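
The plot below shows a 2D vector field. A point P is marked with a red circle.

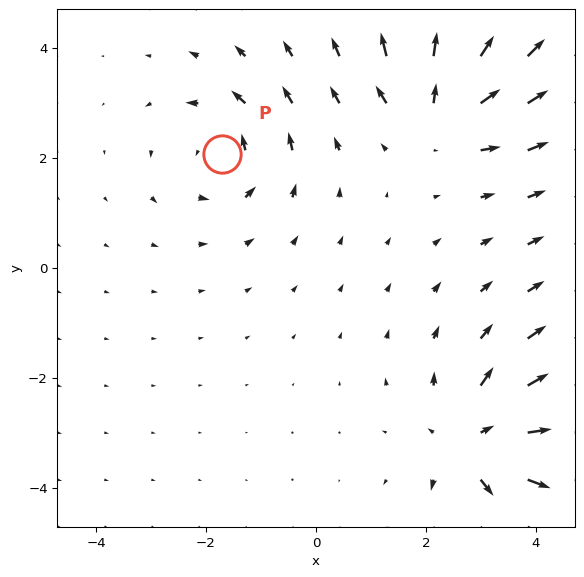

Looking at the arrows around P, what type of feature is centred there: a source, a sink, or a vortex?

vortex

At P (-1.7, 2.1) the arrows circulate counterclockwise. Divergence ≈0, curl about +4 — near-zero divergence with nonzero curl is a vortex.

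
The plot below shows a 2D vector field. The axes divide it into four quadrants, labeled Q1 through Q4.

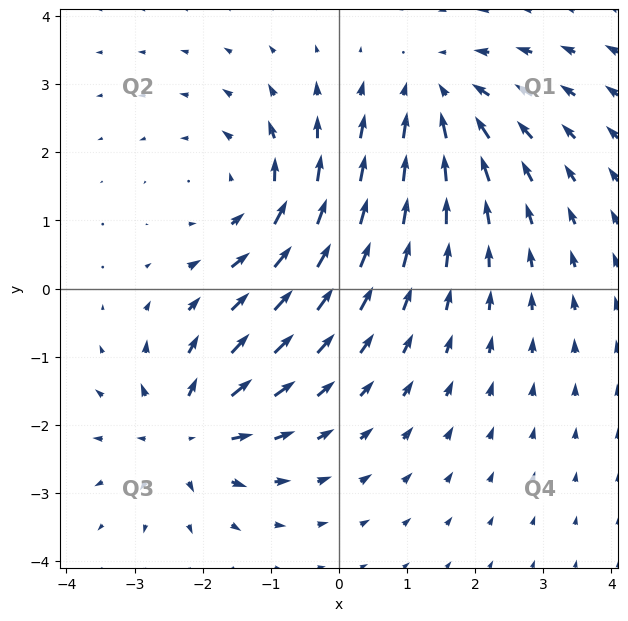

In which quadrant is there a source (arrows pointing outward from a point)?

Q3

The source sits at approximately (-2.2, -2.1), which lies in quadrant Q3. The divergence there is about +3, positive as expected for a source.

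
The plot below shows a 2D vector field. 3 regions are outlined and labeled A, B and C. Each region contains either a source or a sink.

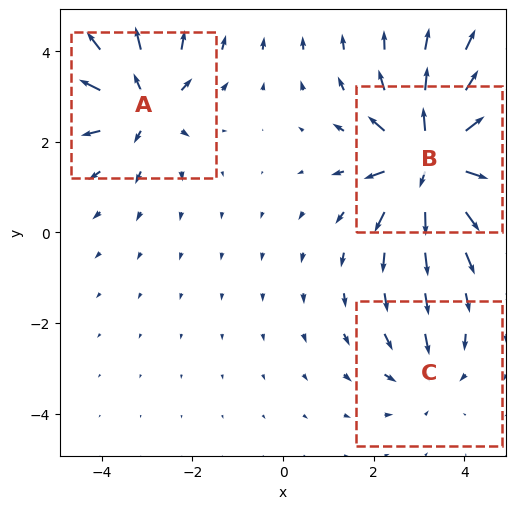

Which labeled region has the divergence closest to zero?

Divergence at each region's feature centre — A: about +4, B: about +6, C: about -2. Region C is closest to zero.

C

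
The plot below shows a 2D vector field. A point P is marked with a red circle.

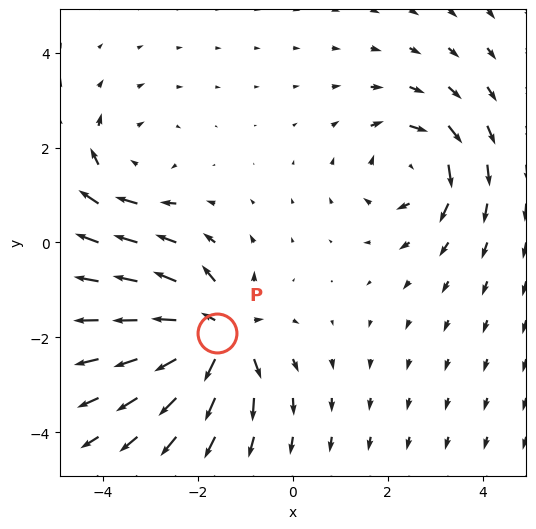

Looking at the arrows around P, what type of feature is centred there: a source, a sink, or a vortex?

source

At P (-1.6, -1.9) the arrows spread outward. Divergence about +6, curl ≈0 — positive divergence with near-zero curl is a source.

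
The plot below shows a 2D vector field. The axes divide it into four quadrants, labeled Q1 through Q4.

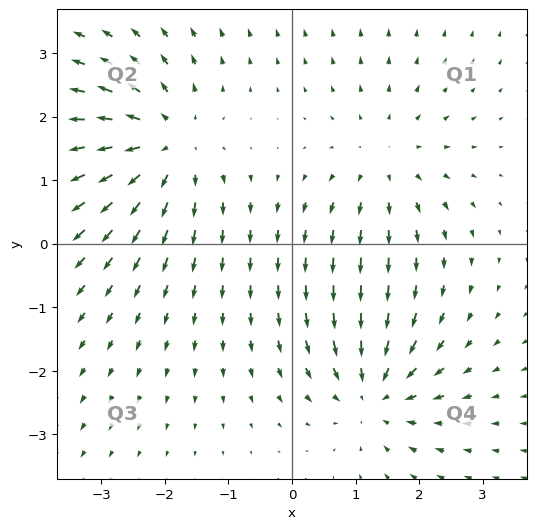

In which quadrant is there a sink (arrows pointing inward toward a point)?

Q4

The sink sits at approximately (1.3, -2.3), which lies in quadrant Q4. The divergence there is about -5, negative as expected for a sink.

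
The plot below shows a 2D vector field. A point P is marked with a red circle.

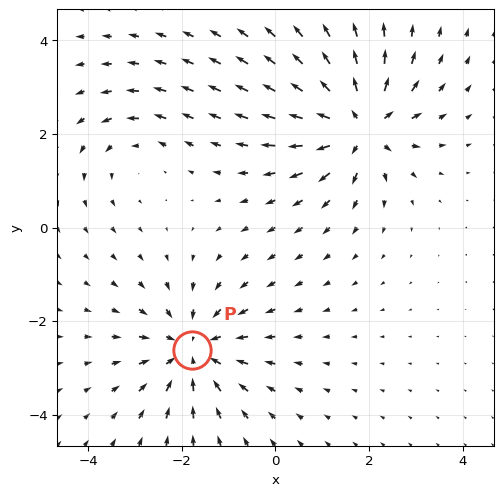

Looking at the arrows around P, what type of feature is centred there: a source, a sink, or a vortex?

sink

At P (-1.8, -2.6) the arrows converge inward. Divergence about -4, curl ≈0 — negative divergence with near-zero curl is a sink.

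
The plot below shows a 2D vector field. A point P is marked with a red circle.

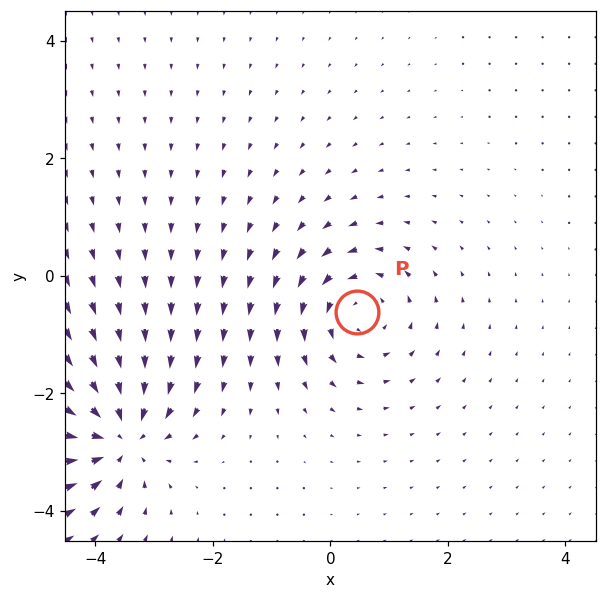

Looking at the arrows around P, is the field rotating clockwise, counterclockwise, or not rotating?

counterclockwise

Near P at (0.5, -0.6) the arrows circulate counterclockwise. The curl (z-component) there is about +5; positive curl means counterclockwise rotation.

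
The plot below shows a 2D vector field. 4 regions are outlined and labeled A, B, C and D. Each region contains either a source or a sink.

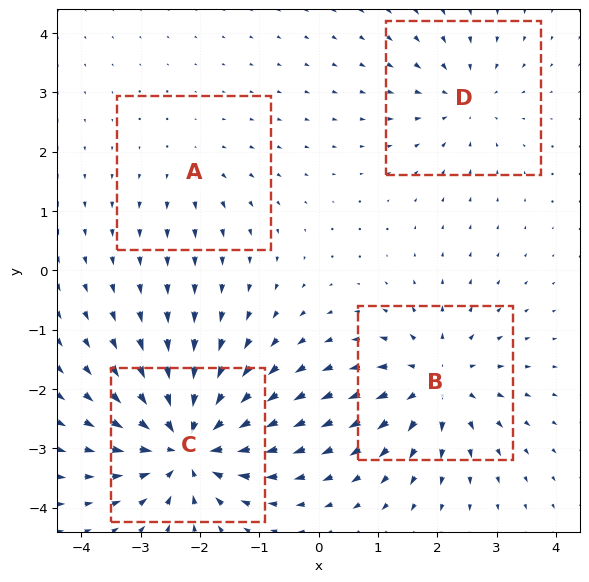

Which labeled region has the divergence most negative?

Divergence at each region's feature centre — A: about +2, B: about +6, C: about -8, D: about -4. Region C is most negative.

C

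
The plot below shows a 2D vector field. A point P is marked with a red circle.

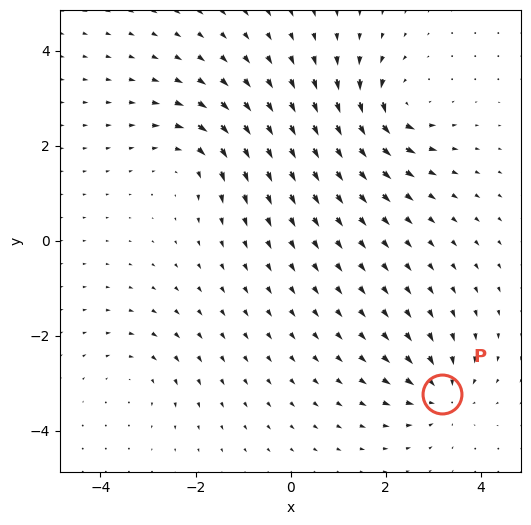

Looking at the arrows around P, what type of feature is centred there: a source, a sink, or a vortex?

At P (3.2, -3.2) the arrows converge inward. Divergence about -5, curl ≈0 — negative divergence with near-zero curl is a sink.

sink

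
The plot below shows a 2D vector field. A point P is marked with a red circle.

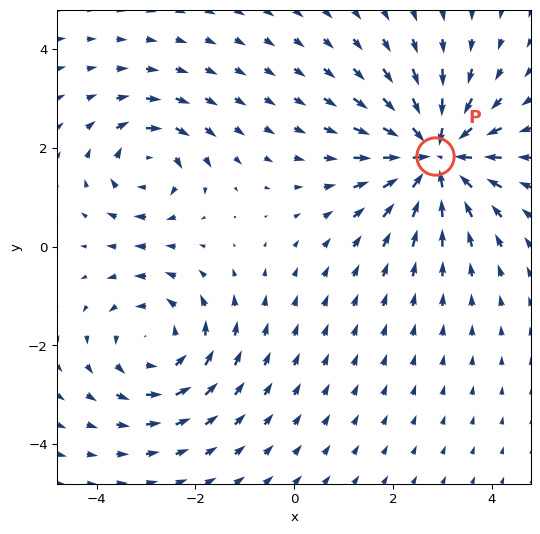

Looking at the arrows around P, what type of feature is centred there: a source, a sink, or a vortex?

At P (2.8, 1.8) the arrows converge inward. Divergence about -7, curl ≈0 — negative divergence with near-zero curl is a sink.

sink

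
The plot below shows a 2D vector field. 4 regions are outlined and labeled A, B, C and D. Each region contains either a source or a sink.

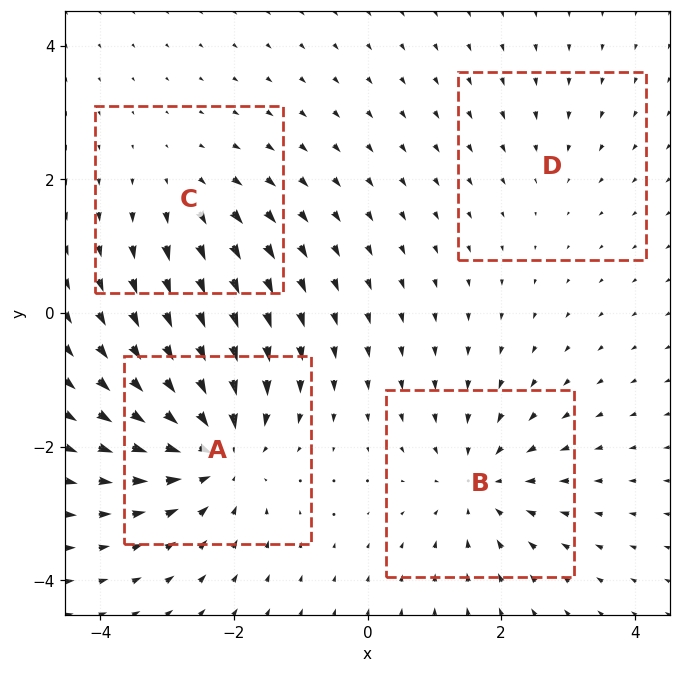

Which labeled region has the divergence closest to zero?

D

Divergence at each region's feature centre — A: about -7, B: about -5, C: about +3, D: about -2. Region D is closest to zero.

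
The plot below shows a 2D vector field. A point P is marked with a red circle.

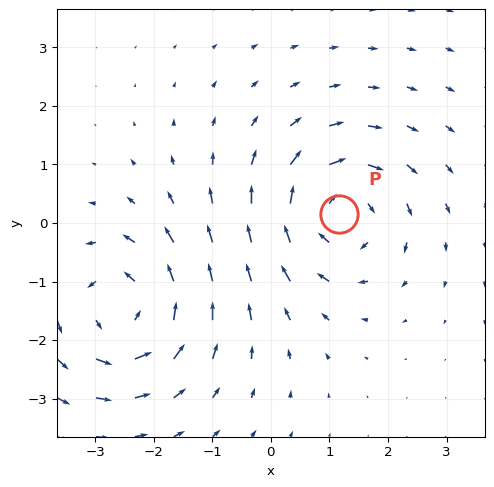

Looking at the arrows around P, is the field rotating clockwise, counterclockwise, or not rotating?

Near P at (1.2, 0.1) the arrows circulate clockwise. The curl (z-component) there is about -5; negative curl means clockwise rotation.

clockwise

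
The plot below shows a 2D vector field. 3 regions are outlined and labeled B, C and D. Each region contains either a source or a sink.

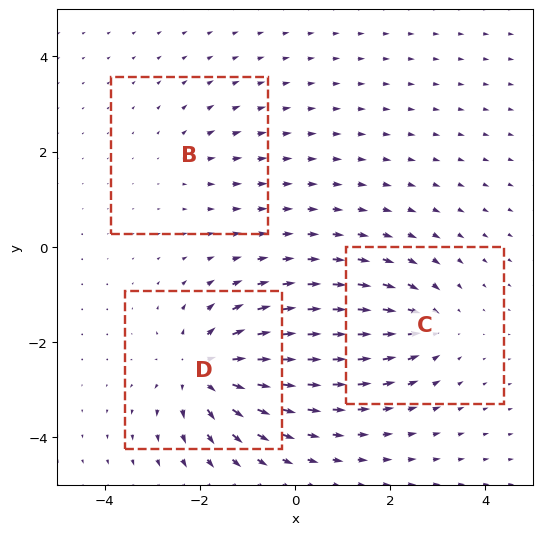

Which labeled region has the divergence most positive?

Divergence at each region's feature centre — B: about +2, C: about -4, D: about +6. Region D is most positive.

D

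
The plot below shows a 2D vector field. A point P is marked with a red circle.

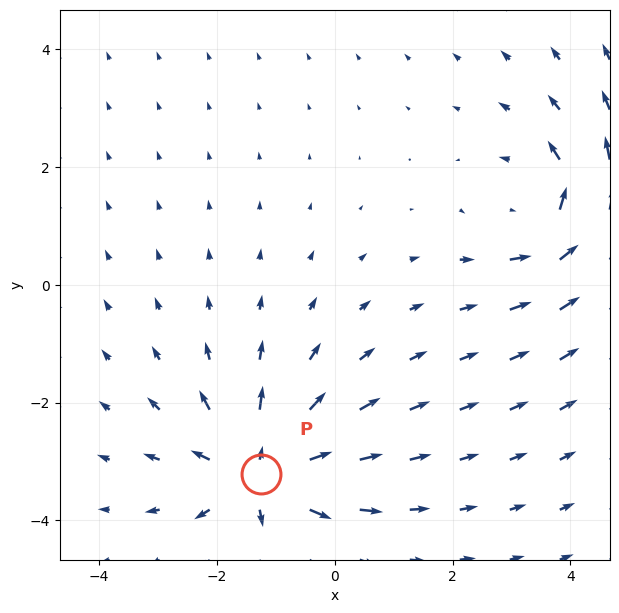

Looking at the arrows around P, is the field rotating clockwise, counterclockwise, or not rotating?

Near P at (-1.3, -3.2) the arrows show no circulation. The curl there is ≈0.

not rotating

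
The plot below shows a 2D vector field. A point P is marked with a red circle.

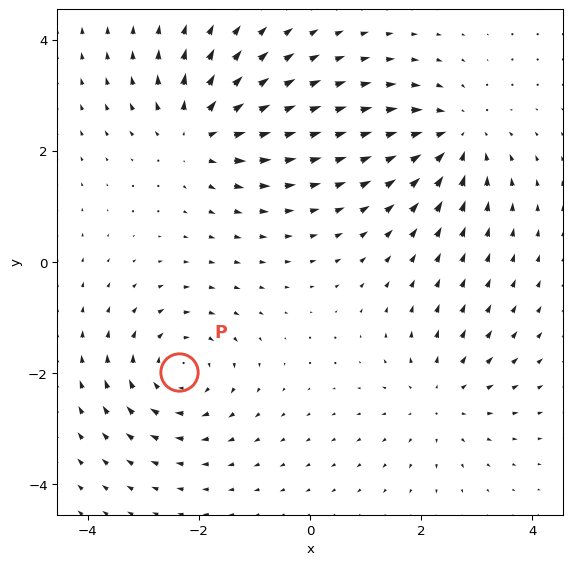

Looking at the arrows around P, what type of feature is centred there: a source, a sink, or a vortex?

vortex

At P (-2.4, -2.0) the arrows circulate clockwise. Divergence ≈0, curl about -5 — near-zero divergence with nonzero curl is a vortex.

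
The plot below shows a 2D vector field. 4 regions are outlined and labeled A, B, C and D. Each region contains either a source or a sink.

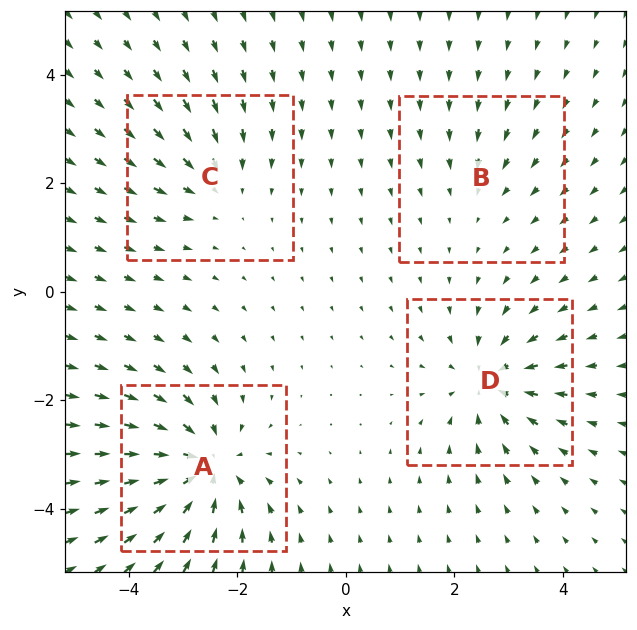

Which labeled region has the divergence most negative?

Divergence at each region's feature centre — A: about -7, B: about -2, C: about -3, D: about -5. Region A is most negative.

A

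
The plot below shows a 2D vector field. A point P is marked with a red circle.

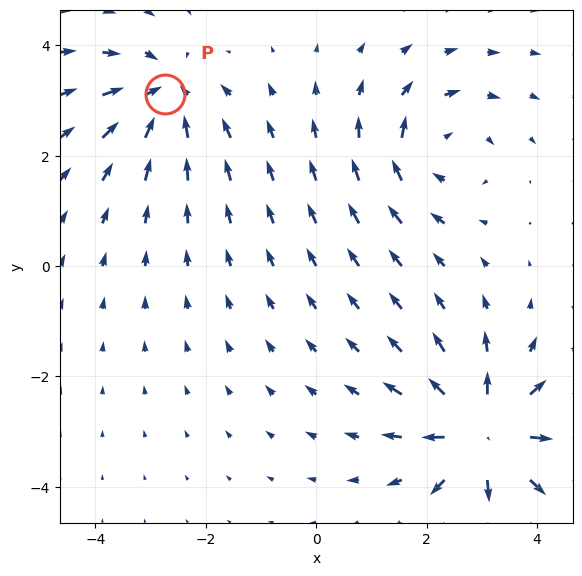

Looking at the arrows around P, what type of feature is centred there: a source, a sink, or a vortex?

At P (-2.7, 3.1) the arrows converge inward. Divergence about -4, curl ≈0 — negative divergence with near-zero curl is a sink.

sink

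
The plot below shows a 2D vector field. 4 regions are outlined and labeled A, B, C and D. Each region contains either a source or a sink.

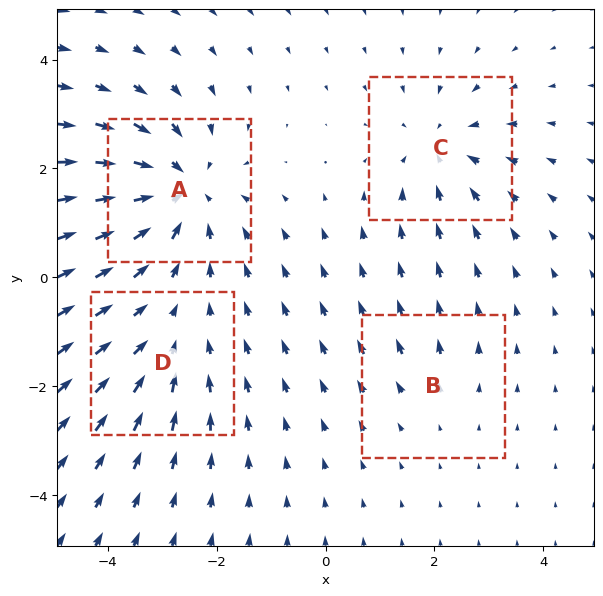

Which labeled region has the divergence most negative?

Divergence at each region's feature centre — A: about -6, B: about +2, C: about -4, D: about -3. Region A is most negative.

A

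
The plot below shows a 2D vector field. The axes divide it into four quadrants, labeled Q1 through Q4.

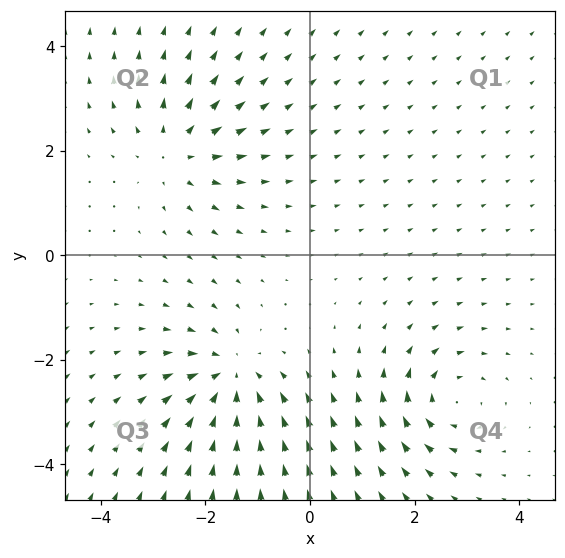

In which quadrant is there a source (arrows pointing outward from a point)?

The source sits at approximately (-2.6, 2.0), which lies in quadrant Q2. The divergence there is about +4, positive as expected for a source.

Q2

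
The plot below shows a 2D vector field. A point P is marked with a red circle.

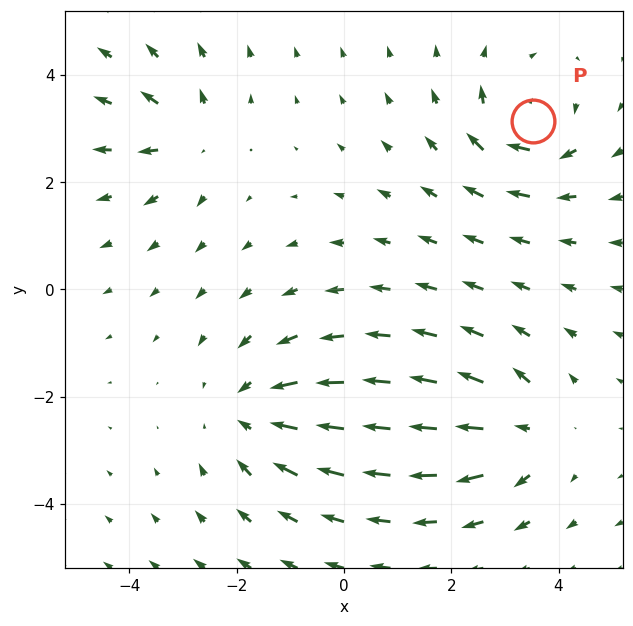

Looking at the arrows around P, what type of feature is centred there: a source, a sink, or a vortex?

At P (3.5, 3.1) the arrows circulate clockwise. Divergence ≈0, curl about -5 — near-zero divergence with nonzero curl is a vortex.

vortex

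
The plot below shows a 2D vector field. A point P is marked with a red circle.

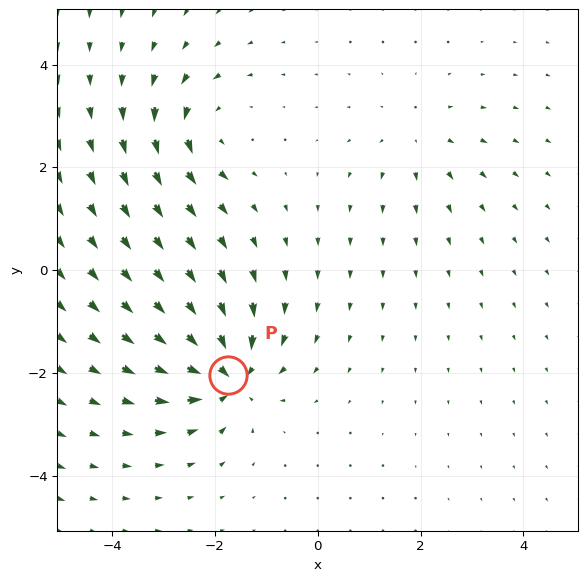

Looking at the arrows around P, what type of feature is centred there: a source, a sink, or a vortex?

sink

At P (-1.8, -2.0) the arrows converge inward. Divergence about -6, curl ≈0 — negative divergence with near-zero curl is a sink.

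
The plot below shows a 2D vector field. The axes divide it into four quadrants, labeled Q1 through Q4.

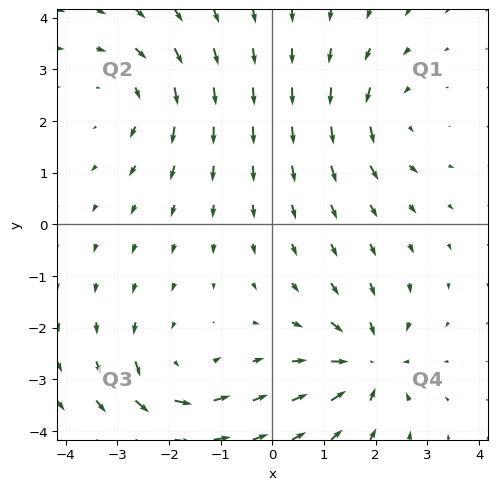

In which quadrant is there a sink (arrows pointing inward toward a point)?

Q4

The sink sits at approximately (1.9, -2.7), which lies in quadrant Q4. The divergence there is about -6, negative as expected for a sink.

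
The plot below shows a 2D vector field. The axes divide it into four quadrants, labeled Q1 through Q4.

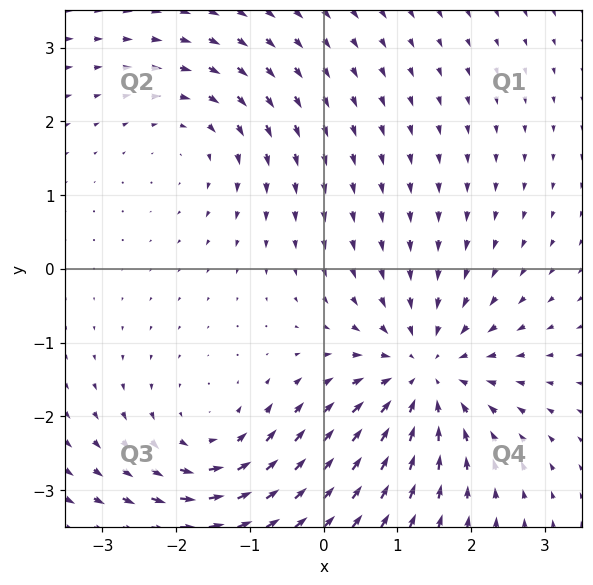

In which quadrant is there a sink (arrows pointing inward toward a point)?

Q4

The sink sits at approximately (1.4, -1.4), which lies in quadrant Q4. The divergence there is about -4, negative as expected for a sink.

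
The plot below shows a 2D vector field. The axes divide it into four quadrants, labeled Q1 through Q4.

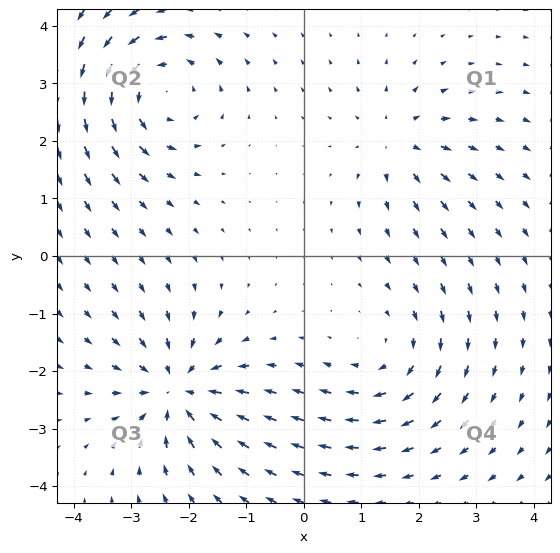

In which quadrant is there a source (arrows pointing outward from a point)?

Q1

The source sits at approximately (1.6, 2.0), which lies in quadrant Q1. The divergence there is about +3, positive as expected for a source.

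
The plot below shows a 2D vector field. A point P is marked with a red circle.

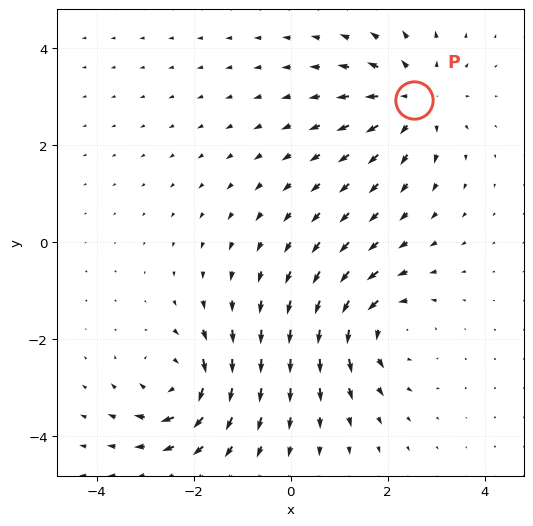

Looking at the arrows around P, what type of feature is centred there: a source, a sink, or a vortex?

At P (2.6, 2.9) the arrows spread outward. Divergence about +4, curl ≈0 — positive divergence with near-zero curl is a source.

source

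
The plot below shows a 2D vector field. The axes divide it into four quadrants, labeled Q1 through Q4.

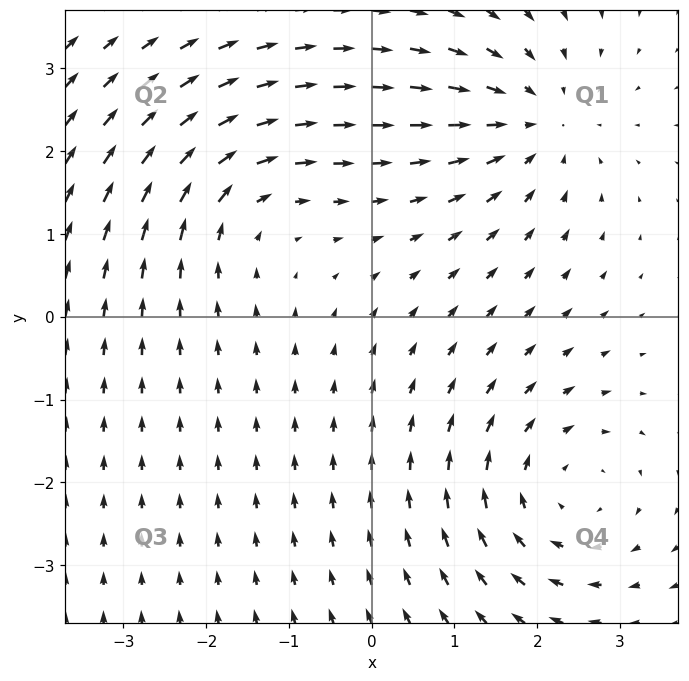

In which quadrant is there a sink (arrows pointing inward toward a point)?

Q1

The sink sits at approximately (2.0, 2.4), which lies in quadrant Q1. The divergence there is about -4, negative as expected for a sink.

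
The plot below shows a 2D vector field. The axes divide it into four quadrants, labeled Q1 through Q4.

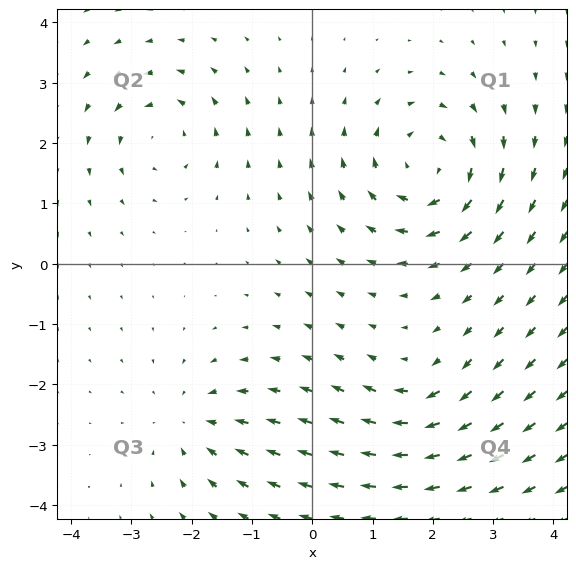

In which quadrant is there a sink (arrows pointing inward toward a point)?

Q3

The sink sits at approximately (-2.0, -2.6), which lies in quadrant Q3. The divergence there is about -3, negative as expected for a sink.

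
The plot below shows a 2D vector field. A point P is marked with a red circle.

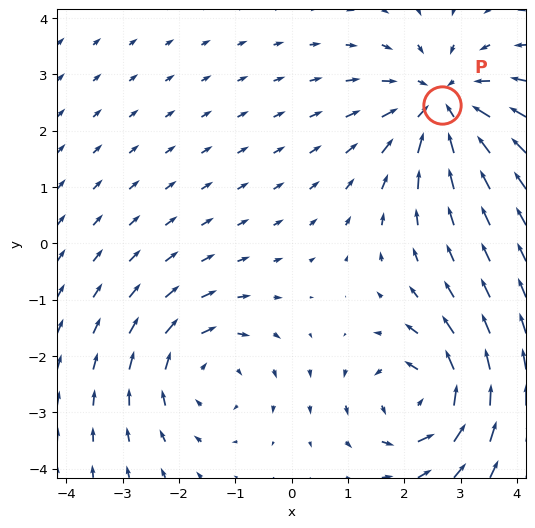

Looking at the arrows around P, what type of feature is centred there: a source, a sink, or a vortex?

sink

At P (2.7, 2.5) the arrows converge inward. Divergence about -5, curl ≈0 — negative divergence with near-zero curl is a sink.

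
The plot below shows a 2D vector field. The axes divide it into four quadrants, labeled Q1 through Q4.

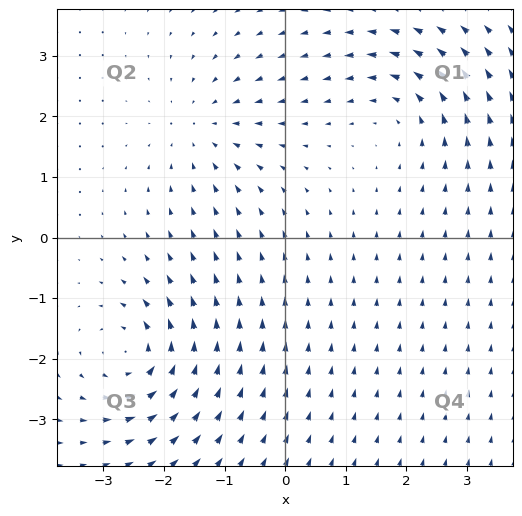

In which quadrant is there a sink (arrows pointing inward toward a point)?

Q2

The sink sits at approximately (-1.4, 1.8), which lies in quadrant Q2. The divergence there is about -3, negative as expected for a sink.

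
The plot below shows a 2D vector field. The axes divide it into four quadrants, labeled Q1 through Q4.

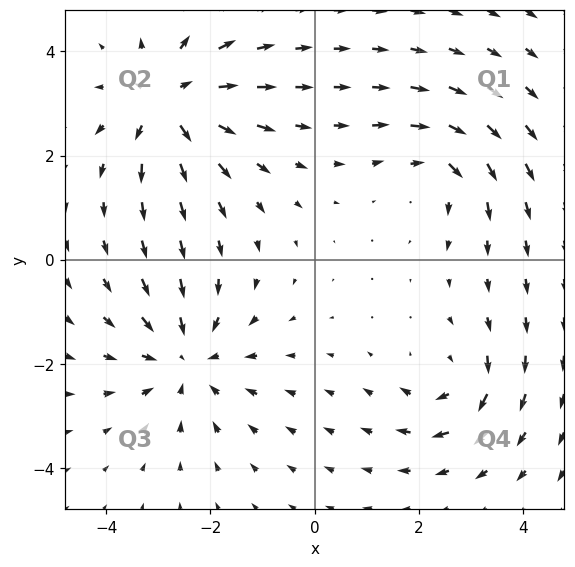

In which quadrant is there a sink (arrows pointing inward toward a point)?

The sink sits at approximately (-2.5, -1.9), which lies in quadrant Q3. The divergence there is about -4, negative as expected for a sink.

Q3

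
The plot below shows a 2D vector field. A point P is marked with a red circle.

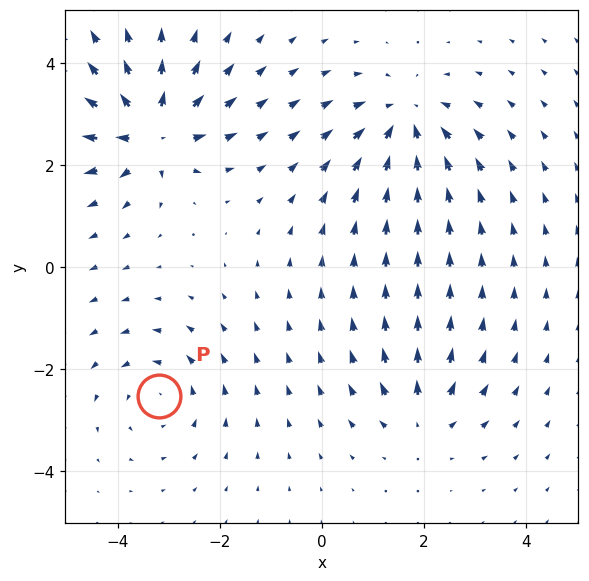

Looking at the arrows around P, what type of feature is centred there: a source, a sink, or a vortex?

vortex

At P (-3.2, -2.5) the arrows circulate counterclockwise. Divergence ≈0, curl about +3 — near-zero divergence with nonzero curl is a vortex.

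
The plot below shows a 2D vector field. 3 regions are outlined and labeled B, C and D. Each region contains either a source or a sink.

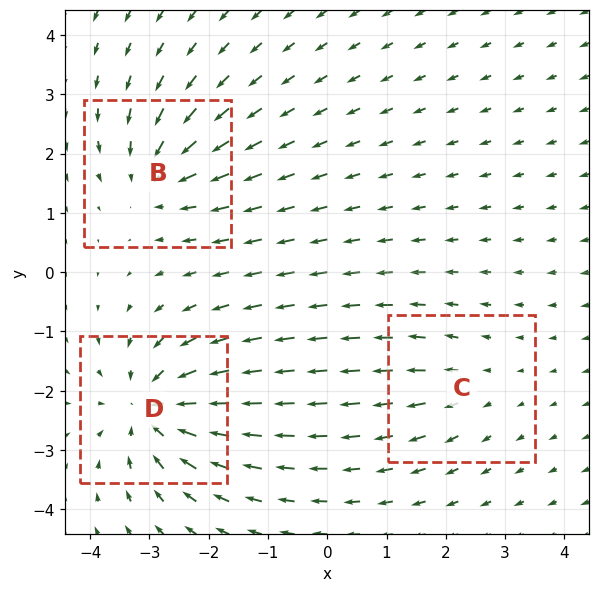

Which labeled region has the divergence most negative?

D

Divergence at each region's feature centre — B: about -4, C: about +2, D: about -6. Region D is most negative.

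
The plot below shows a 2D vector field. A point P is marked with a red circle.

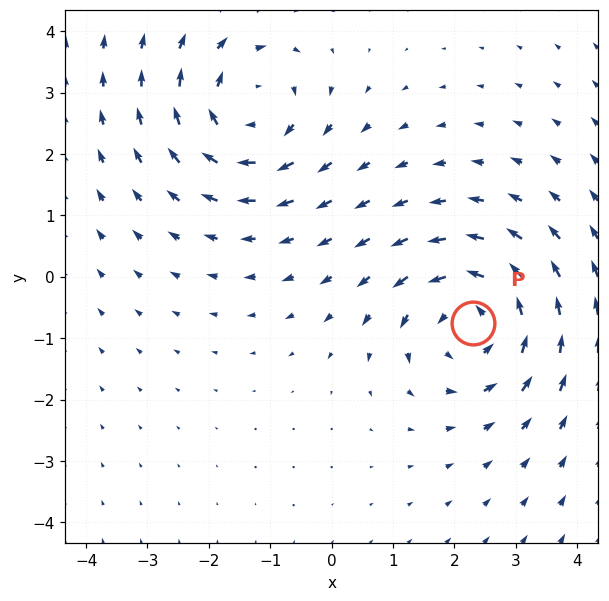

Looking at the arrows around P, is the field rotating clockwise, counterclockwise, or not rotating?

counterclockwise

Near P at (2.3, -0.8) the arrows circulate counterclockwise. The curl (z-component) there is about +3; positive curl means counterclockwise rotation.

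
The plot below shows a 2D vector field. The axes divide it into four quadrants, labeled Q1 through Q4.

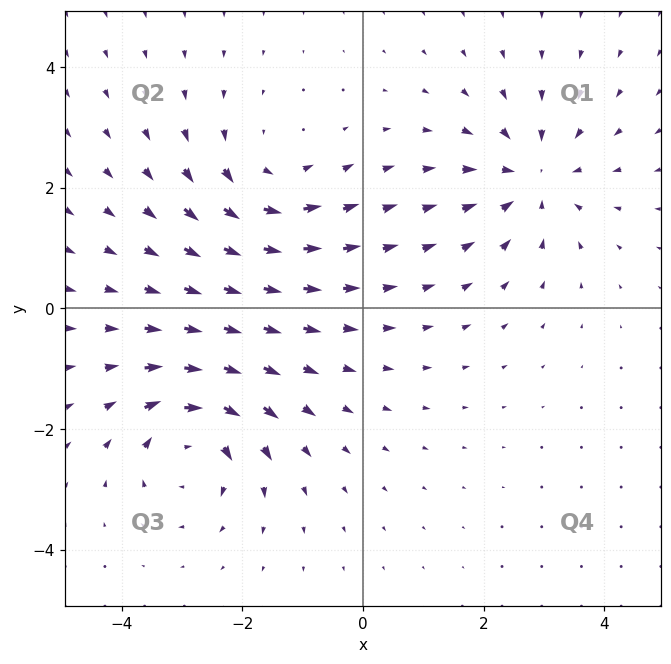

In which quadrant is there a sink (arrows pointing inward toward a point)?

Q1

The sink sits at approximately (2.8, 2.2), which lies in quadrant Q1. The divergence there is about -4, negative as expected for a sink.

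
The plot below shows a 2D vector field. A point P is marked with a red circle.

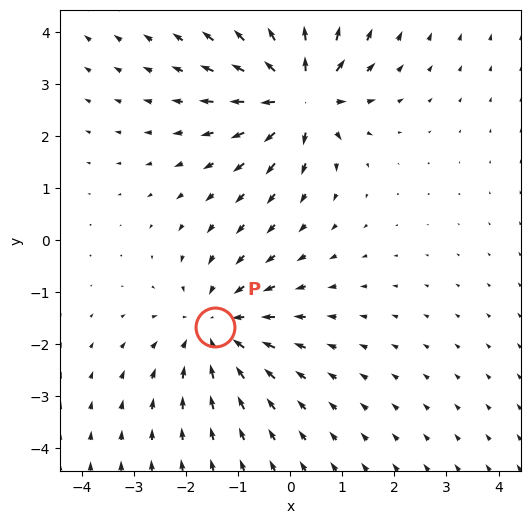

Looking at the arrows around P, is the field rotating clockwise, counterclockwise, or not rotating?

not rotating

Near P at (-1.4, -1.7) the arrows show no circulation. The curl there is ≈0.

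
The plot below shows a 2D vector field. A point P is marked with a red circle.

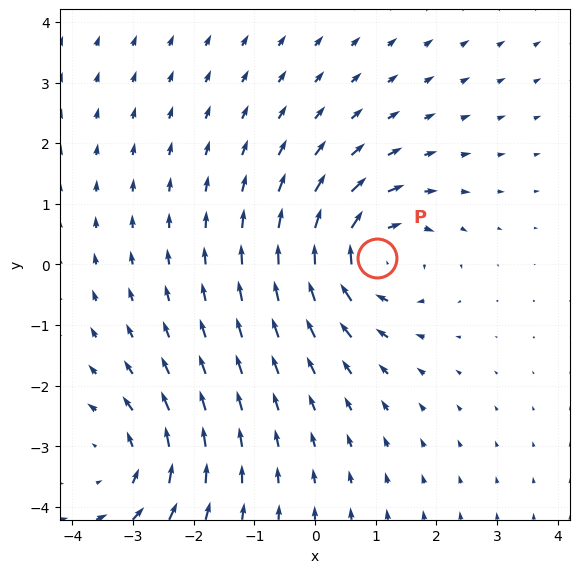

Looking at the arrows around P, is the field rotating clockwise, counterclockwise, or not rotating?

clockwise

Near P at (1.0, 0.1) the arrows circulate clockwise. The curl (z-component) there is about -4; negative curl means clockwise rotation.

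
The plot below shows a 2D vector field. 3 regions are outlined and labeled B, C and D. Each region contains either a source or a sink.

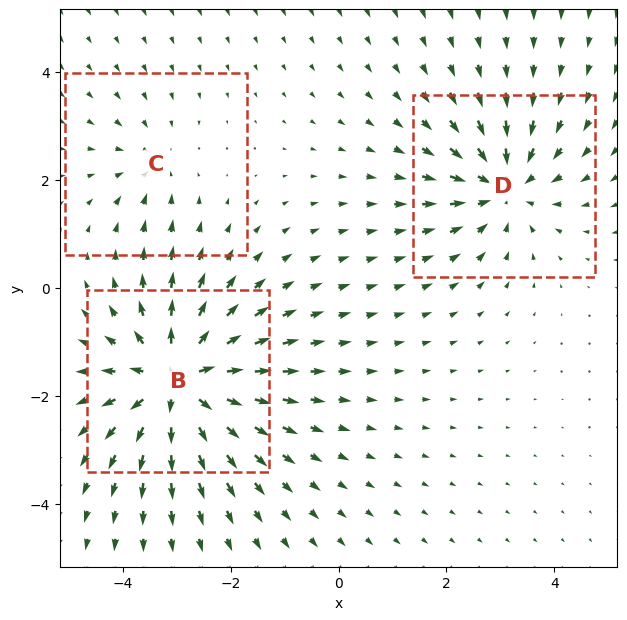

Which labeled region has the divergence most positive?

Divergence at each region's feature centre — B: about +5, C: about -2, D: about -4. Region B is most positive.

B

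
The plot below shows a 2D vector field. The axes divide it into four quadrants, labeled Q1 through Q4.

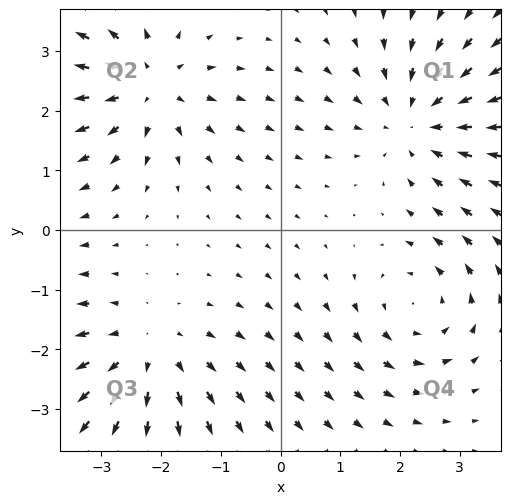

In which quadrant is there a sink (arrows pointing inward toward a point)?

Q1

The sink sits at approximately (2.3, 1.8), which lies in quadrant Q1. The divergence there is about -3, negative as expected for a sink.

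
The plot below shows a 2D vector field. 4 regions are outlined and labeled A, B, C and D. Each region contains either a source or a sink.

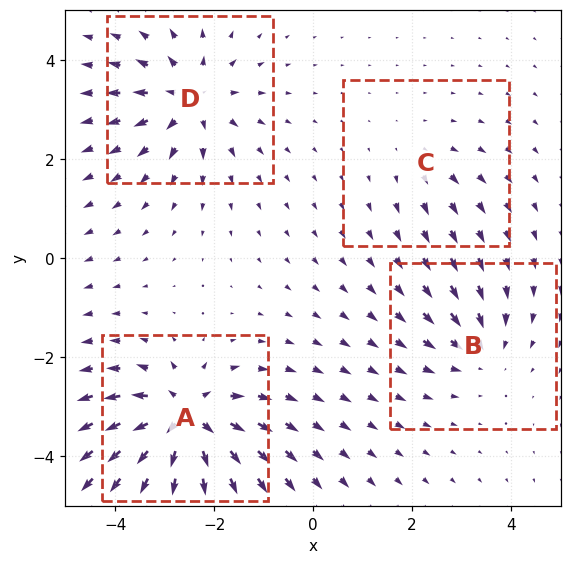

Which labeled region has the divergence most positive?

Divergence at each region's feature centre — A: about +9, B: about -4, C: about +2, D: about +6. Region A is most positive.

A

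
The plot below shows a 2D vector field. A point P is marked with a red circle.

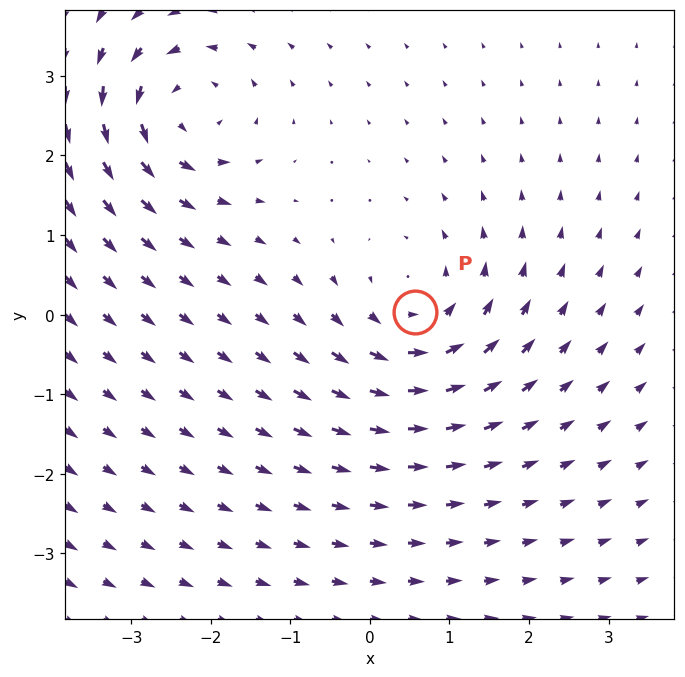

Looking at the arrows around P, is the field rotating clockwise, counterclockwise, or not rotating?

counterclockwise

Near P at (0.6, 0.0) the arrows circulate counterclockwise. The curl (z-component) there is about +3; positive curl means counterclockwise rotation.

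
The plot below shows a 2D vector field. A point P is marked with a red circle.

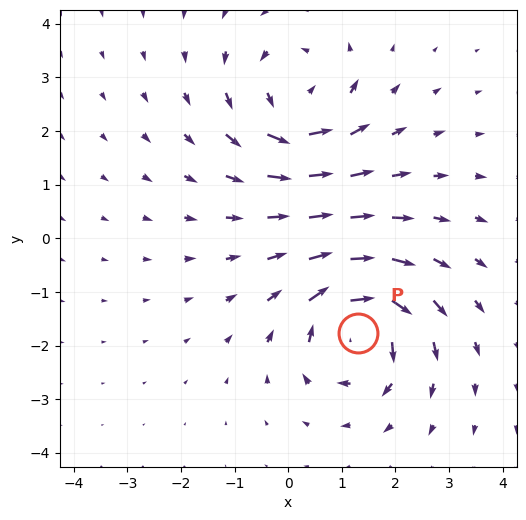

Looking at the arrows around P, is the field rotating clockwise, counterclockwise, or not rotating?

Near P at (1.3, -1.8) the arrows circulate clockwise. The curl (z-component) there is about -7; negative curl means clockwise rotation.

clockwise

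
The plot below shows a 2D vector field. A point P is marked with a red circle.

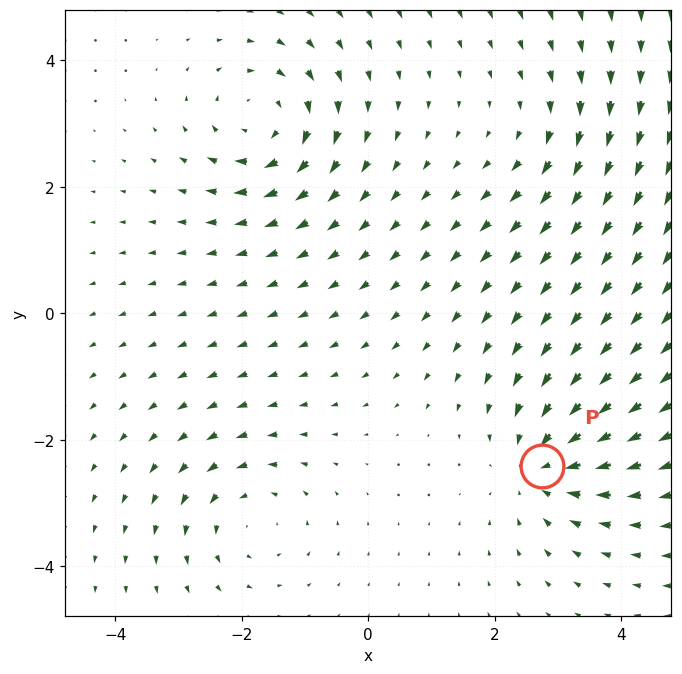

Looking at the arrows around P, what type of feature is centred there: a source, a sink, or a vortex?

sink

At P (2.7, -2.4) the arrows converge inward. Divergence about -5, curl ≈0 — negative divergence with near-zero curl is a sink.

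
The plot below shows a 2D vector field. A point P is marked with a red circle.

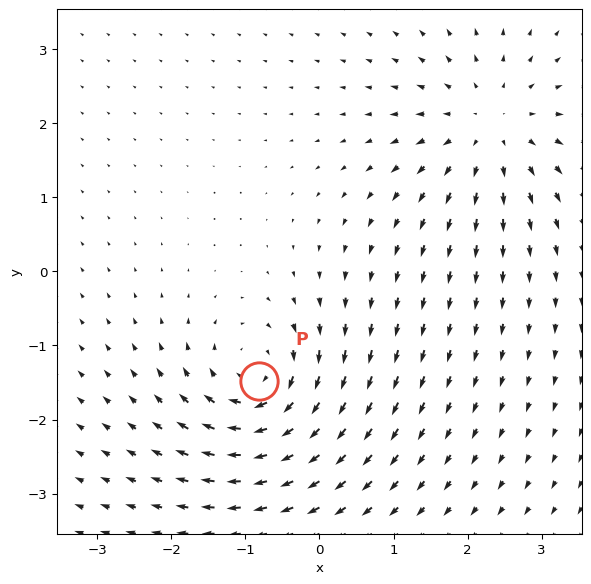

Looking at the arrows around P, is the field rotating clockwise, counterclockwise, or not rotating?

clockwise

Near P at (-0.8, -1.5) the arrows circulate clockwise. The curl (z-component) there is about -5; negative curl means clockwise rotation.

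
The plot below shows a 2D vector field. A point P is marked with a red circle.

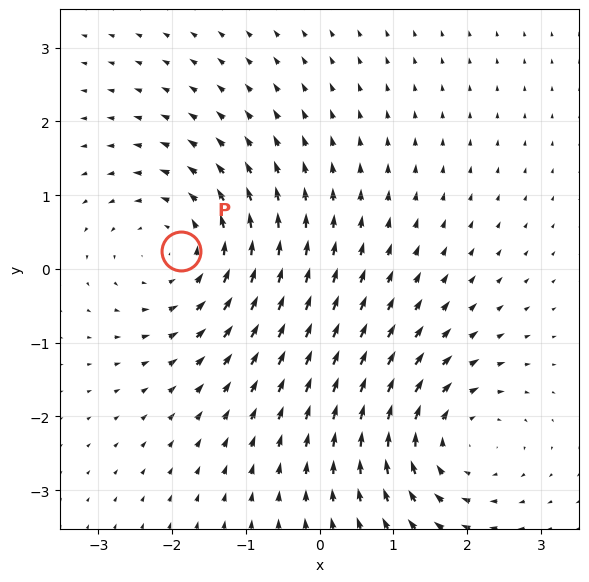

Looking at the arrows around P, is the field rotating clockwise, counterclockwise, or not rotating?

counterclockwise

Near P at (-1.9, 0.2) the arrows circulate counterclockwise. The curl (z-component) there is about +4; positive curl means counterclockwise rotation.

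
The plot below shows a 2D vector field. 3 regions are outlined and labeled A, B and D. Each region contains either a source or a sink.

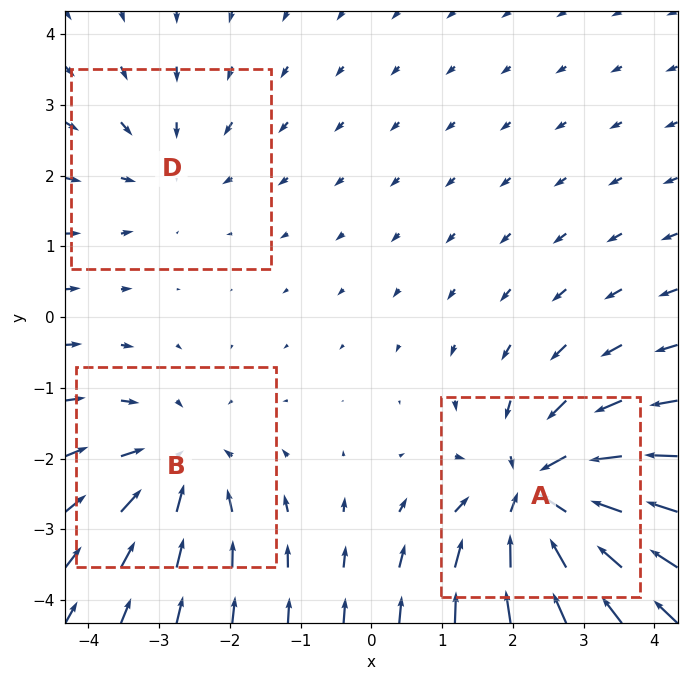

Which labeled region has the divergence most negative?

A

Divergence at each region's feature centre — A: about -5, B: about -3, D: about -2. Region A is most negative.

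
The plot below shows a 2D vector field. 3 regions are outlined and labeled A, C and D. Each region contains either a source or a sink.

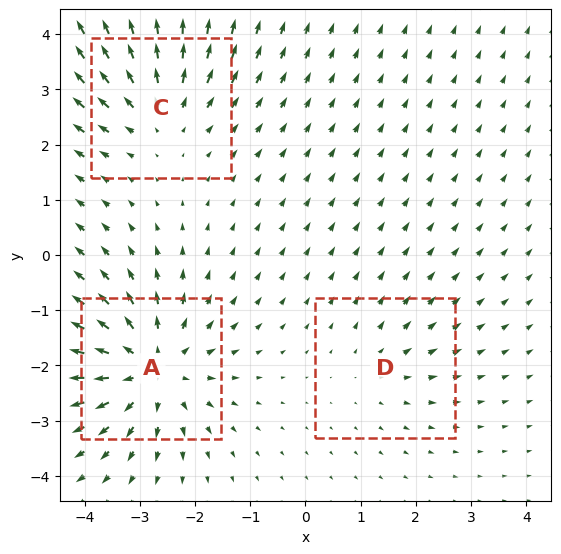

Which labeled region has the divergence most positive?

Divergence at each region's feature centre — A: about +5, C: about +3, D: about +2. Region A is most positive.

A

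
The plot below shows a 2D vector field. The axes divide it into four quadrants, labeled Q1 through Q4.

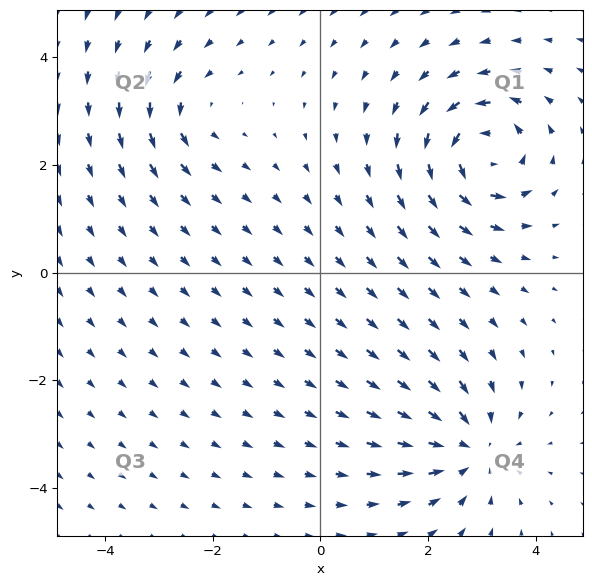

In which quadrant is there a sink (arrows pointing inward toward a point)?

The sink sits at approximately (2.8, -3.3), which lies in quadrant Q4. The divergence there is about -4, negative as expected for a sink.

Q4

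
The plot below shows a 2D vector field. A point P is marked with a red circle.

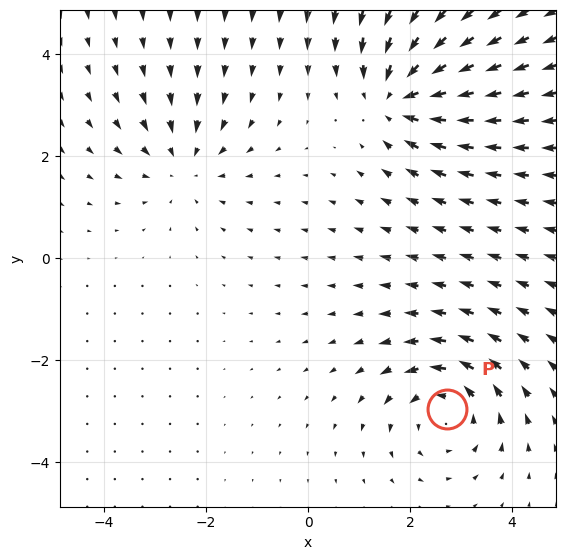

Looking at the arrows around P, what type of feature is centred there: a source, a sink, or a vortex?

vortex

At P (2.7, -3.0) the arrows circulate counterclockwise. Divergence ≈0, curl about +5 — near-zero divergence with nonzero curl is a vortex.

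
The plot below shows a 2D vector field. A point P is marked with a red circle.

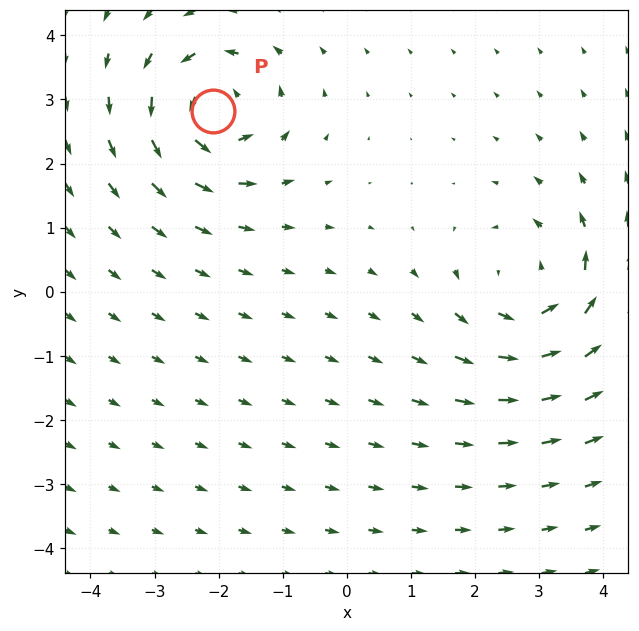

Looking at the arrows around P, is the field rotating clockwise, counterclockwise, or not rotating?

counterclockwise

Near P at (-2.1, 2.8) the arrows circulate counterclockwise. The curl (z-component) there is about +5; positive curl means counterclockwise rotation.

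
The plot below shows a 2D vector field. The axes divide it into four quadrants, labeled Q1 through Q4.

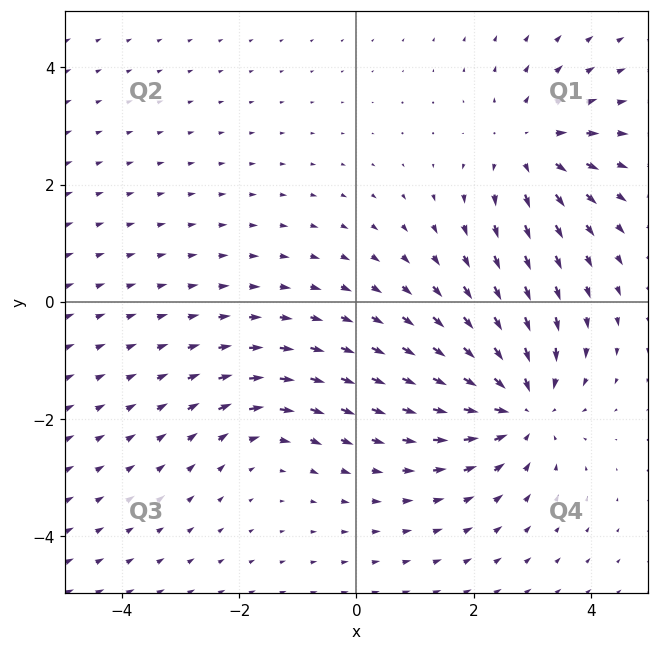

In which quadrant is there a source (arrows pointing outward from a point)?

Q1

The source sits at approximately (2.9, 2.7), which lies in quadrant Q1. The divergence there is about +4, positive as expected for a source.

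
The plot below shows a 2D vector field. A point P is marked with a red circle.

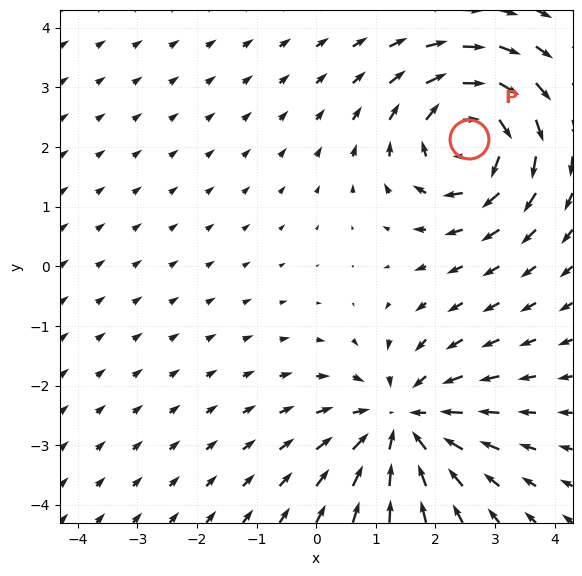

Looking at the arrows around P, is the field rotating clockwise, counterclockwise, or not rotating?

clockwise

Near P at (2.6, 2.1) the arrows circulate clockwise. The curl (z-component) there is about -4; negative curl means clockwise rotation.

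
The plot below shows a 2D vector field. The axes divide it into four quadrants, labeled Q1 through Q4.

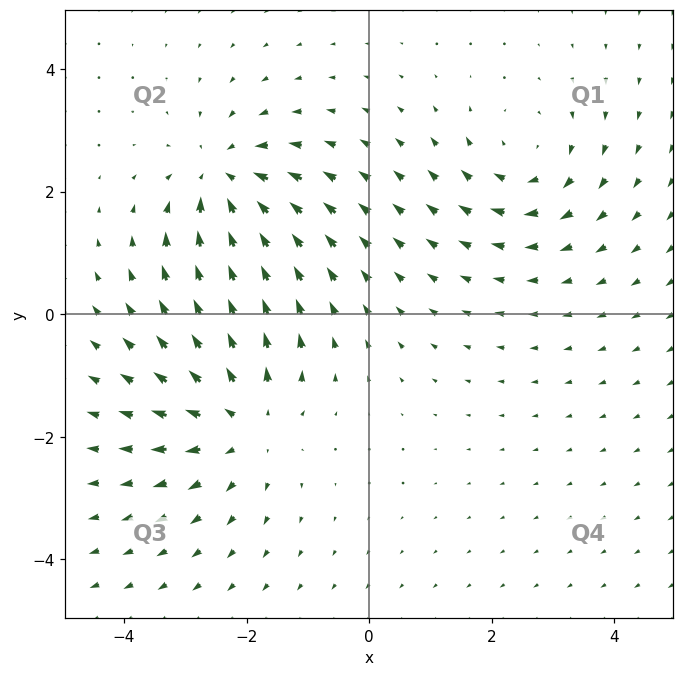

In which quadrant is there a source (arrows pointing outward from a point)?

The source sits at approximately (-2.1, -1.8), which lies in quadrant Q3. The divergence there is about +4, positive as expected for a source.

Q3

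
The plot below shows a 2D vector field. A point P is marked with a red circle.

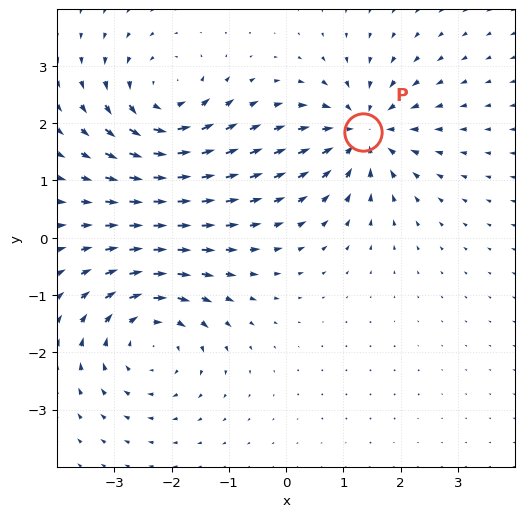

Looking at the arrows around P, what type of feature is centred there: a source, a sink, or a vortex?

At P (1.3, 1.8) the arrows converge inward. Divergence about -4, curl ≈0 — negative divergence with near-zero curl is a sink.

sink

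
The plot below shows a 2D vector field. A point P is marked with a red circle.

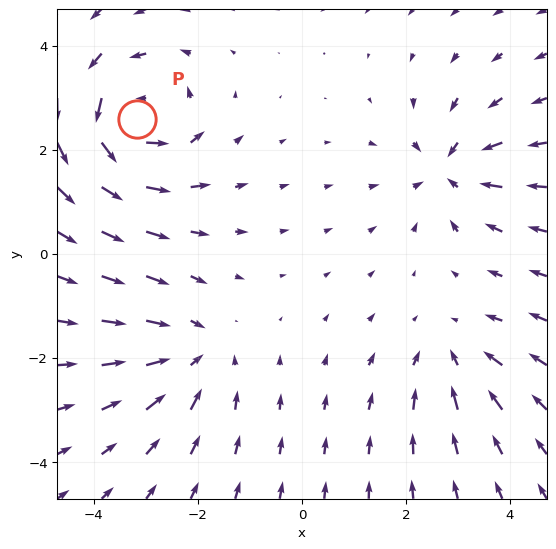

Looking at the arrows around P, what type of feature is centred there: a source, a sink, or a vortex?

At P (-3.2, 2.6) the arrows circulate counterclockwise. Divergence ≈0, curl about +6 — near-zero divergence with nonzero curl is a vortex.

vortex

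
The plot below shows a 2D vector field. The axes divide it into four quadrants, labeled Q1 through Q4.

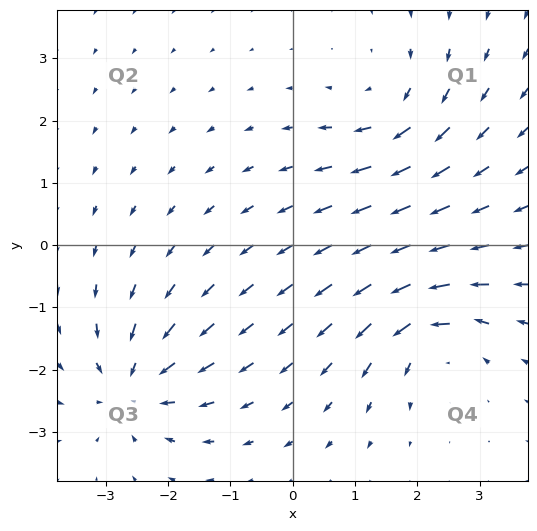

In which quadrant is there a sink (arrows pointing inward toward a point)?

The sink sits at approximately (-2.5, -2.2), which lies in quadrant Q3. The divergence there is about -6, negative as expected for a sink.

Q3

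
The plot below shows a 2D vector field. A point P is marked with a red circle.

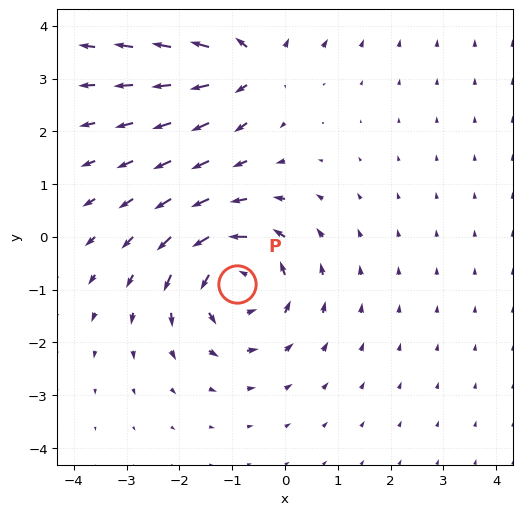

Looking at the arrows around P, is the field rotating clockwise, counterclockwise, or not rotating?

Near P at (-0.9, -0.9) the arrows circulate counterclockwise. The curl (z-component) there is about +5; positive curl means counterclockwise rotation.

counterclockwise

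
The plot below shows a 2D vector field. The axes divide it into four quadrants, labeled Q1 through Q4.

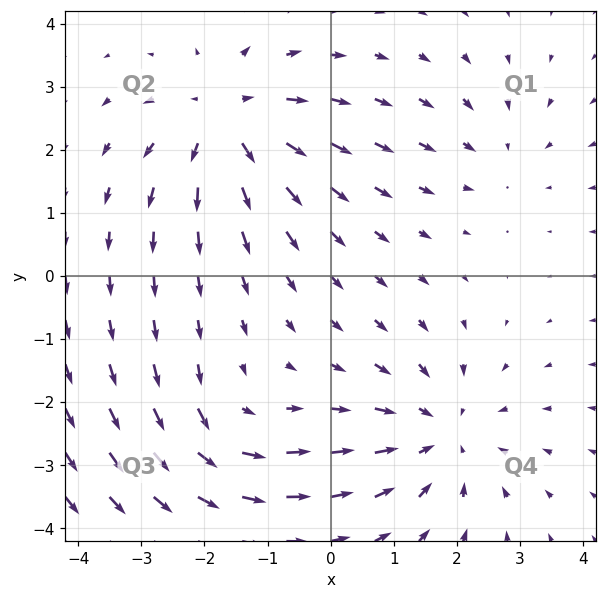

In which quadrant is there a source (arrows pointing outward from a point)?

Q2

The source sits at approximately (-1.6, 2.5), which lies in quadrant Q2. The divergence there is about +5, positive as expected for a source.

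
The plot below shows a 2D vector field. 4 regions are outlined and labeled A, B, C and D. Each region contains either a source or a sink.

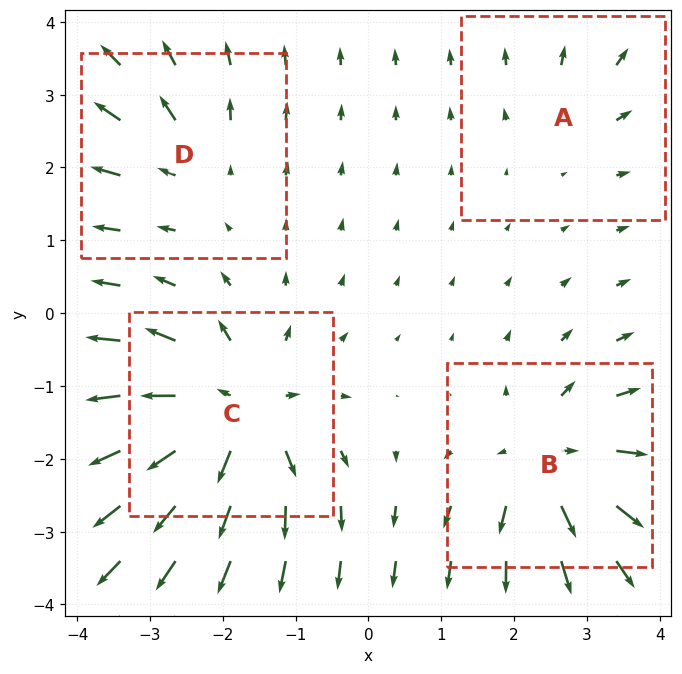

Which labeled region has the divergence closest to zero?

Divergence at each region's feature centre — A: about +2, B: about +6, C: about +8, D: about +4. Region A is closest to zero.

A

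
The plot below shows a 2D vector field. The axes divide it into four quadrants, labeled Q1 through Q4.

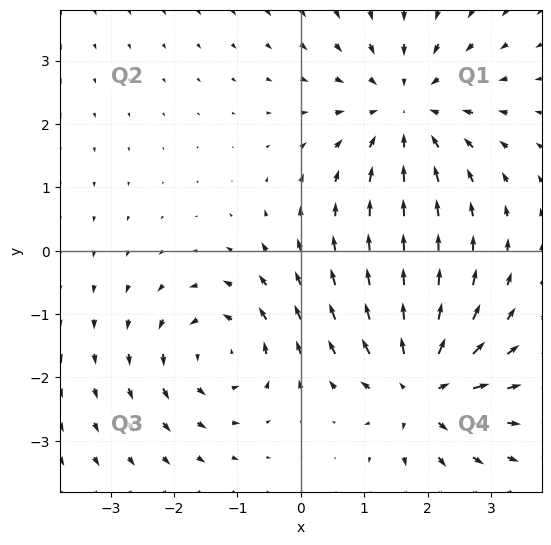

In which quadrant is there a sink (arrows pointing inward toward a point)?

The sink sits at approximately (1.7, 2.2), which lies in quadrant Q1. The divergence there is about -4, negative as expected for a sink.

Q1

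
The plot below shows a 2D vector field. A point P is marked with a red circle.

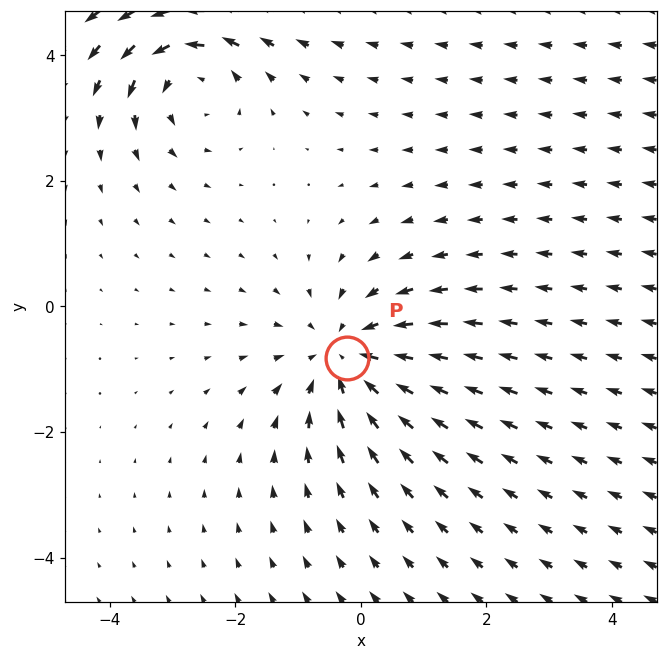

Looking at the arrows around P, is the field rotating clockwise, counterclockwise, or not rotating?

Near P at (-0.2, -0.8) the arrows show no circulation. The curl there is ≈0.

not rotating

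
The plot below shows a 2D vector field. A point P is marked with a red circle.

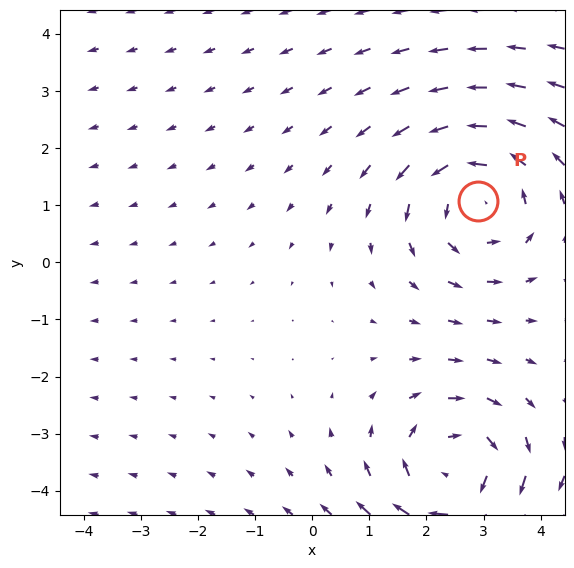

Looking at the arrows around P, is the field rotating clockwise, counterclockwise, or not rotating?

counterclockwise

Near P at (2.9, 1.1) the arrows circulate counterclockwise. The curl (z-component) there is about +4; positive curl means counterclockwise rotation.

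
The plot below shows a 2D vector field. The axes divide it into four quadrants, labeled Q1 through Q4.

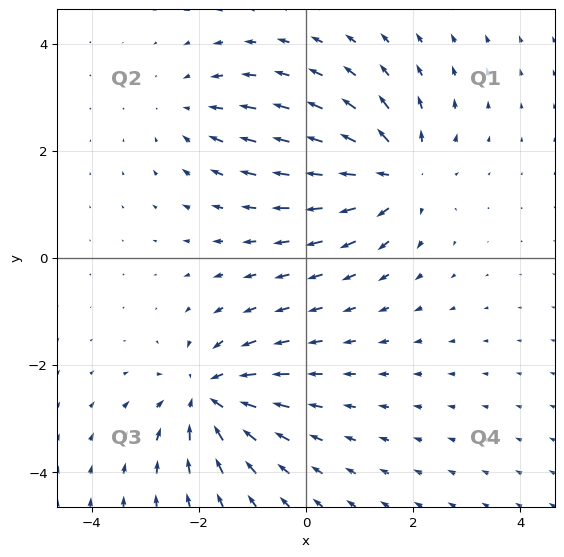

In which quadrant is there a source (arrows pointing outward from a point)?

Q1

The source sits at approximately (1.7, 1.6), which lies in quadrant Q1. The divergence there is about +5, positive as expected for a source.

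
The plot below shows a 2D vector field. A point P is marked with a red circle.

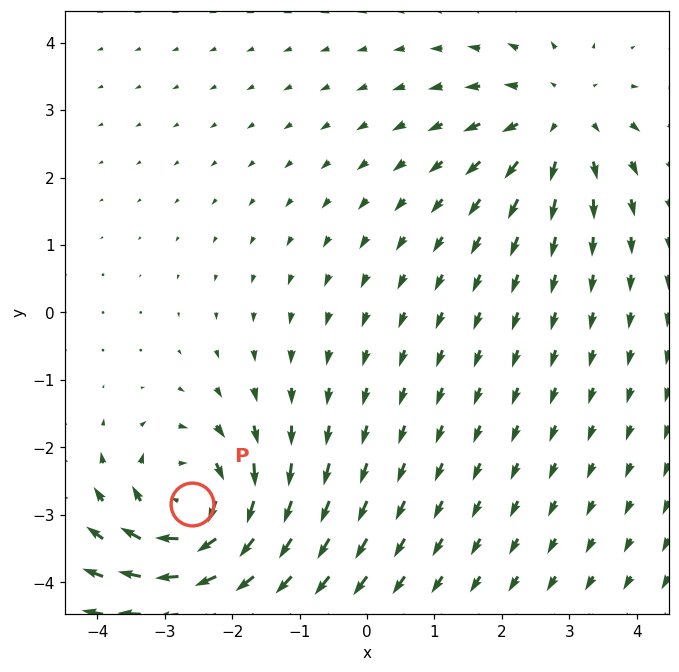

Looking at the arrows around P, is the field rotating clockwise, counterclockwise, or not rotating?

clockwise

Near P at (-2.6, -2.8) the arrows circulate clockwise. The curl (z-component) there is about -5; negative curl means clockwise rotation.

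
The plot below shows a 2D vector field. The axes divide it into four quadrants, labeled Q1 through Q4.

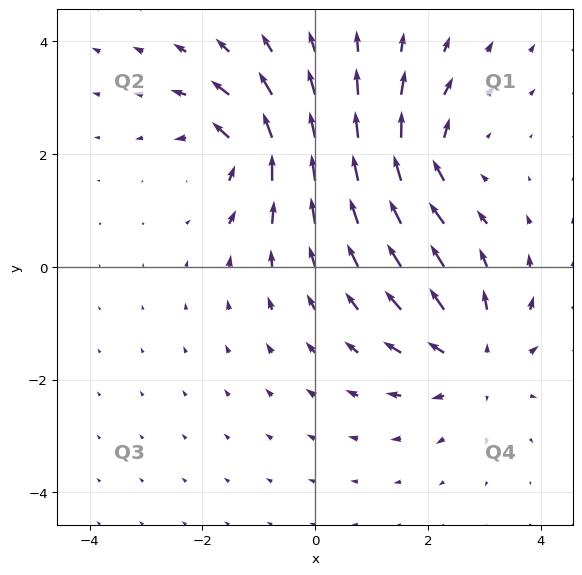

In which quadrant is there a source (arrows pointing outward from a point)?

Q4

The source sits at approximately (2.8, -1.6), which lies in quadrant Q4. The divergence there is about +3, positive as expected for a source.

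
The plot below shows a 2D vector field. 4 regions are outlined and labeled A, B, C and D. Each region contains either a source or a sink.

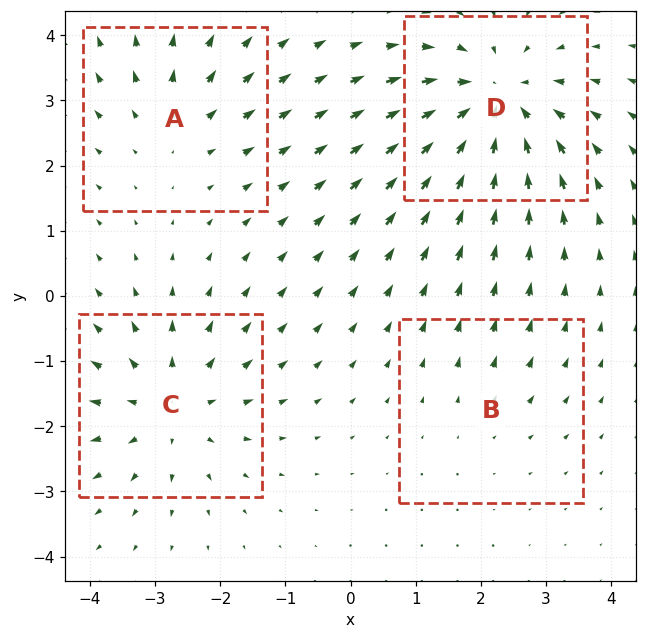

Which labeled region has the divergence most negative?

Divergence at each region's feature centre — A: about +3, B: about +2, C: about +5, D: about -6. Region D is most negative.

D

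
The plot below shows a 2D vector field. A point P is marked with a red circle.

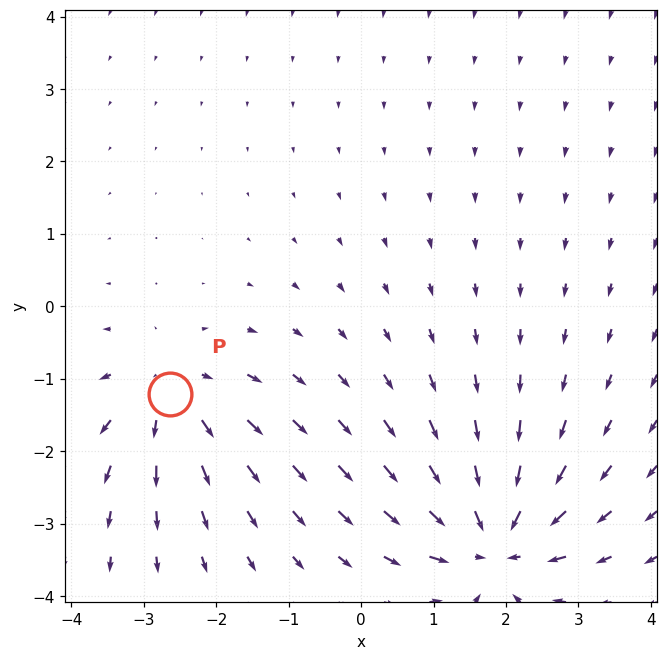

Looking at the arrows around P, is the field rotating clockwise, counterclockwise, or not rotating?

Near P at (-2.6, -1.2) the arrows show no circulation. The curl there is ≈0.

not rotating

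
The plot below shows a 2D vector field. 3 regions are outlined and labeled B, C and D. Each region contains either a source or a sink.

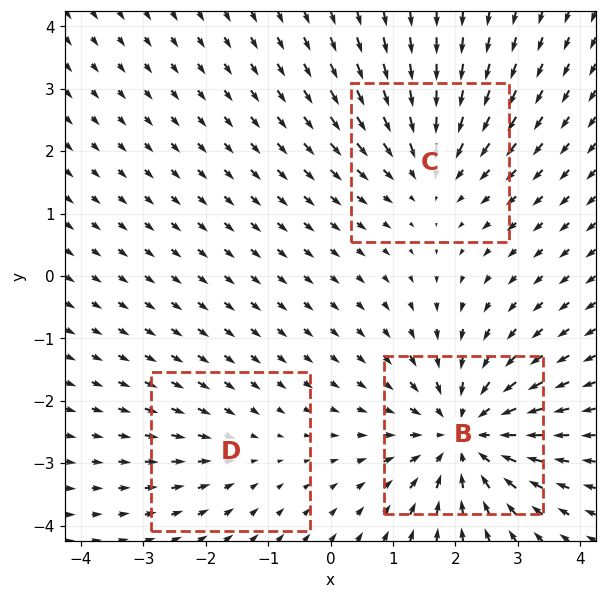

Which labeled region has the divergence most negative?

Divergence at each region's feature centre — B: about -5, C: about -3, D: about -2. Region B is most negative.

B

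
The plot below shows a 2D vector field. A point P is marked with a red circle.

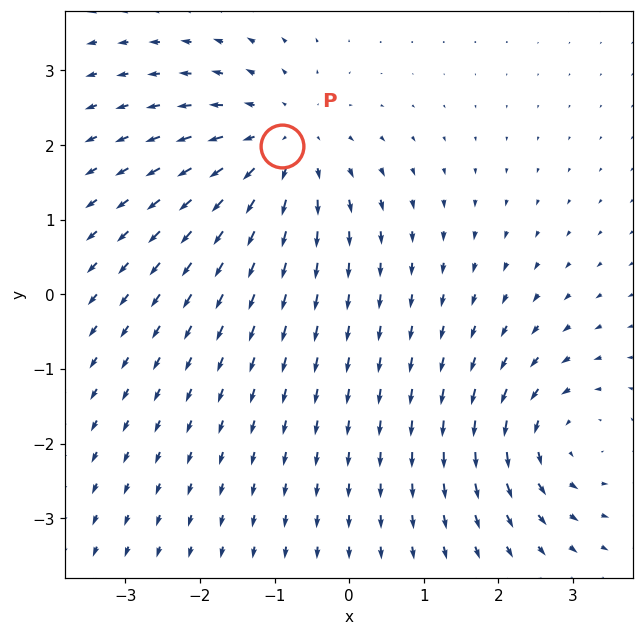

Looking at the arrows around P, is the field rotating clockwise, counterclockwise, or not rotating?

Near P at (-0.9, 2.0) the arrows show no circulation. The curl there is ≈0.

not rotating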